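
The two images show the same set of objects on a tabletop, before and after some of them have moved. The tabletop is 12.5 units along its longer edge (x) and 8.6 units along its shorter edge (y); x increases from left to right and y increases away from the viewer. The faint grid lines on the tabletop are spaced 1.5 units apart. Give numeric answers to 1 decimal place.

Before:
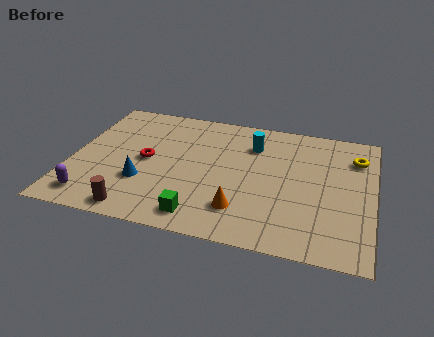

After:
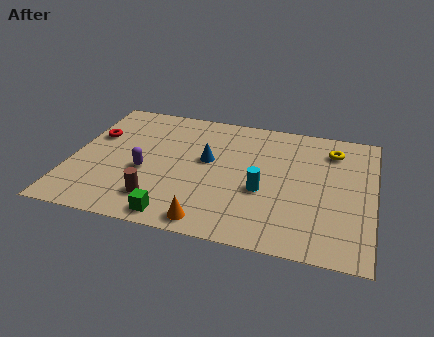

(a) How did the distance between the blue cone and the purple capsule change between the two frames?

+0.4

Before: roughly 2.5 units apart; after: 2.9. That's 0.4 units further apart.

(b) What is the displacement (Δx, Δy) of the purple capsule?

(2.0, 2.2)

The purple capsule started near (1.1, 1.3) and ended near (3.1, 3.5).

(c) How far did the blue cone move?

3.3

The blue cone was near (3.1, 2.8) before and (5.6, 4.9) after, so it travelled √(2.5² + 2.1²) ≈ 3.3 units.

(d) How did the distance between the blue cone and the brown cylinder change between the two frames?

+1.7

The distance was about 1.9 in the first image and 3.6 in the second, so they moved 1.7 units further apart.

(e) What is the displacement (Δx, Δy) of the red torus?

(-2.3, 1.2)

The red torus started near (3.1, 4.3) and ended near (0.8, 5.5).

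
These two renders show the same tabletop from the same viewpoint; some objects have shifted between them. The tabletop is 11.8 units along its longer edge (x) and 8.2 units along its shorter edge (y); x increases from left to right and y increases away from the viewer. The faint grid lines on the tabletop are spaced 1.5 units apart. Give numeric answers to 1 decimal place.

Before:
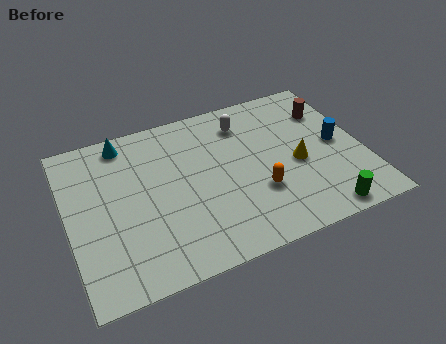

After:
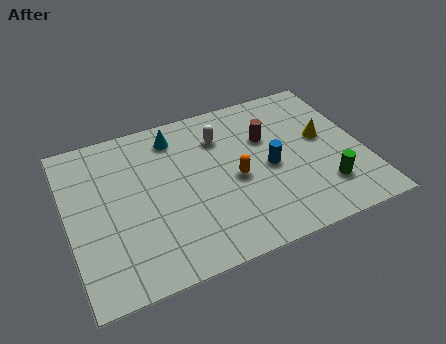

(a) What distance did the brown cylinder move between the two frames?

2.7

The brown cylinder moved from about (10.7, 6.0) to (8.1, 5.4), a distance of √(2.6² + 0.6²) ≈ 2.7.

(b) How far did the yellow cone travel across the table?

1.6

From (9.1, 3.6) to (10.3, 4.6), the yellow cone covered √(1.2² + 1.0²) ≈ 1.6 units.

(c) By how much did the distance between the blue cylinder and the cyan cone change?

-4.3

Before: roughly 8.9 units apart; after: 4.6. That's 4.3 units closer together.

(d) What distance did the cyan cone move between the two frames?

2.0

The cyan cone moved from about (2.5, 7.2) to (4.5, 6.8), a distance of √(2.0² + 0.4²) ≈ 2.0.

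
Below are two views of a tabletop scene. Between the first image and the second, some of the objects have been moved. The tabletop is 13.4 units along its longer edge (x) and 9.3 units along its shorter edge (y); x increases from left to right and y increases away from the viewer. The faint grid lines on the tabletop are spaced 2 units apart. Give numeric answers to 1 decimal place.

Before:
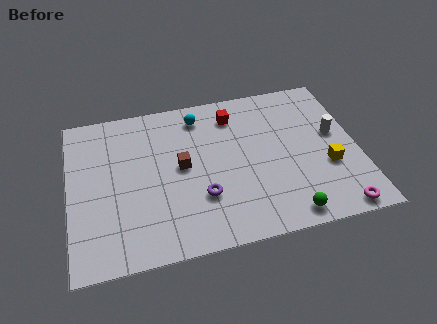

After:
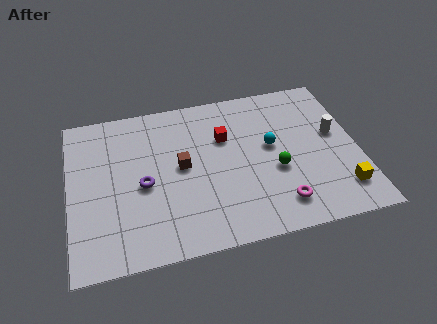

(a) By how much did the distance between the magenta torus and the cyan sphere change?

-5.7

They were about 9.2 units apart before and 3.5 after — 5.7 units closer together.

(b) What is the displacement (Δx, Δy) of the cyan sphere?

(3.2, -2.6)

The cyan sphere was at about (6.2, 7.8) and moved to about (9.4, 5.2).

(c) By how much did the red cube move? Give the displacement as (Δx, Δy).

(-0.5, -1.3)

The red cube started near (7.8, 7.5) and ended near (7.3, 6.2).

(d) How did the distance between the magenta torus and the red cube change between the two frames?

-3.0

Before: roughly 8.0 units apart; after: 5.0. That's 3.0 units closer together.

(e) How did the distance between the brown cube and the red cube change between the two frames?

-1.2

Before: roughly 3.7 units apart; after: 2.5. That's 1.2 units closer together.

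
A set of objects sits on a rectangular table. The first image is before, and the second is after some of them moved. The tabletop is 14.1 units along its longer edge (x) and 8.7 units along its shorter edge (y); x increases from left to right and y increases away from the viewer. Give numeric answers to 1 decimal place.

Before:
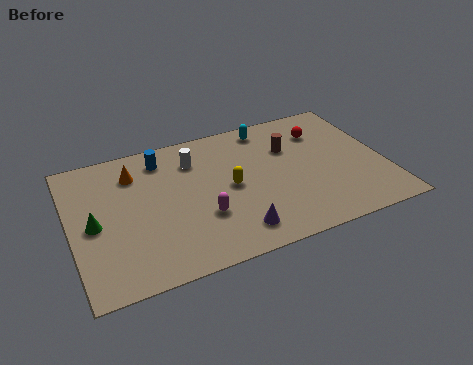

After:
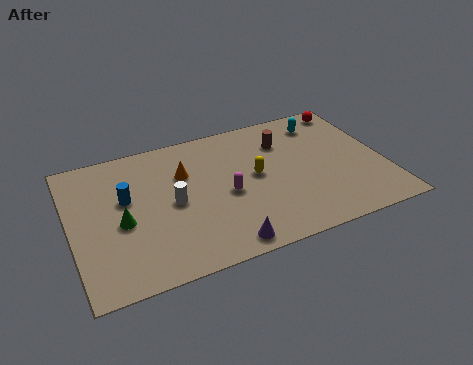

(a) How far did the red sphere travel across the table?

1.9

From (11.6, 6.5) to (13.1, 7.7), the red sphere covered √(1.5² + 1.2²) ≈ 1.9 units.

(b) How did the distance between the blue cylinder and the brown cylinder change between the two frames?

+1.6

Before: roughly 5.8 units apart; after: 7.4. That's 1.6 units further apart.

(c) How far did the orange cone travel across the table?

2.3

The orange cone moved from about (3.0, 6.7) to (5.2, 5.9), a distance of √(2.2² + 0.8²) ≈ 2.3.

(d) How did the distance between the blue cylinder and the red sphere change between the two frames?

+3.6

The distance was about 7.3 in the first image and 10.9 in the second, so they moved 3.6 units further apart.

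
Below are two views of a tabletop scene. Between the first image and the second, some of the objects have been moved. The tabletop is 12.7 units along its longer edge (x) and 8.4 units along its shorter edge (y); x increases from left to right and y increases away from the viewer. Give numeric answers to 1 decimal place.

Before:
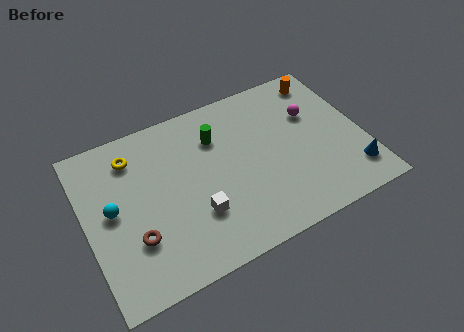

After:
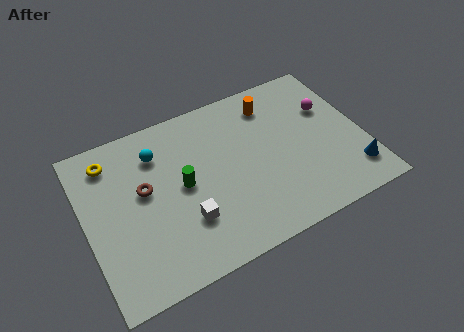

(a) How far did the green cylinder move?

2.5

From (6.2, 6.1) to (4.4, 4.3), the green cylinder covered √(1.8² + 1.8²) ≈ 2.5 units.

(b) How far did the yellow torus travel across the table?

1.0

The yellow torus moved from about (2.4, 6.7) to (1.4, 6.9), a distance of √(1.0² + 0.2²) ≈ 1.0.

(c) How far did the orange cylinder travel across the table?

2.5

The orange cylinder was near (11.4, 7.2) before and (8.9, 6.8) after, so it travelled √(2.5² + 0.4²) ≈ 2.5 units.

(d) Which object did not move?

the blue cone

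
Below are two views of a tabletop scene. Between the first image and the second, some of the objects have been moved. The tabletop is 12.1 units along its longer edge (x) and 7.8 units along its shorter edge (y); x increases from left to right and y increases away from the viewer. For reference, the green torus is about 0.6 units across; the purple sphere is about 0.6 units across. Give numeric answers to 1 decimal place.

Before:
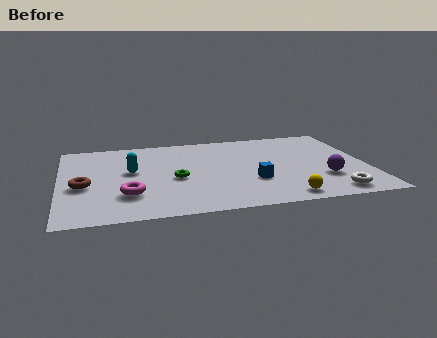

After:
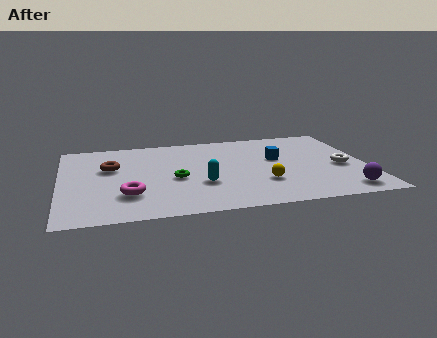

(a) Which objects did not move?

the magenta torus and the green torus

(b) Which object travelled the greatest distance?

the cyan capsule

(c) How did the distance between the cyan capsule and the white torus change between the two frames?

-2.8

Before: roughly 8.4 units apart; after: 5.6. That's 2.8 units closer together.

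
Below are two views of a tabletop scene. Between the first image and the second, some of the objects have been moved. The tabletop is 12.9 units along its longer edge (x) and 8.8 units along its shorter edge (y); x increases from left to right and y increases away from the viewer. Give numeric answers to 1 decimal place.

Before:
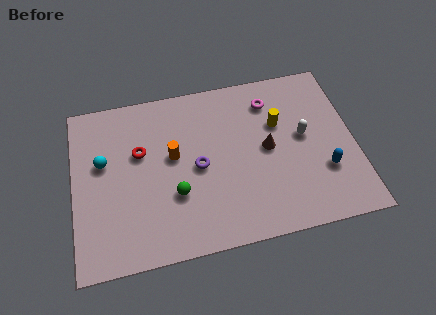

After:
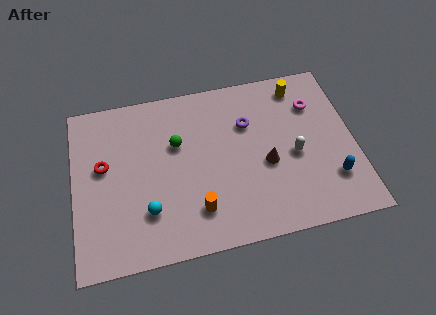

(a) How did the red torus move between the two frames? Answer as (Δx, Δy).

(-1.7, -0.4)

The red torus was at about (3.1, 5.5) and moved to about (1.4, 5.1).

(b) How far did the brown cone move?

0.8

The brown cone was near (8.9, 4.5) before and (8.8, 3.7) after, so it travelled √(0.1² + 0.8²) ≈ 0.8 units.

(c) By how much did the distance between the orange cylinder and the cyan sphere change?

-1.0

Before: roughly 3.2 units apart; after: 2.2. That's 1.0 units closer together.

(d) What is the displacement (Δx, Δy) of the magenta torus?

(2.0, -0.6)

The magenta torus started near (9.2, 7.0) and ended near (11.2, 6.4).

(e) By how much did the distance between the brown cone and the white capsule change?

-0.4

Before: roughly 1.7 units apart; after: 1.3. That's 0.4 units closer together.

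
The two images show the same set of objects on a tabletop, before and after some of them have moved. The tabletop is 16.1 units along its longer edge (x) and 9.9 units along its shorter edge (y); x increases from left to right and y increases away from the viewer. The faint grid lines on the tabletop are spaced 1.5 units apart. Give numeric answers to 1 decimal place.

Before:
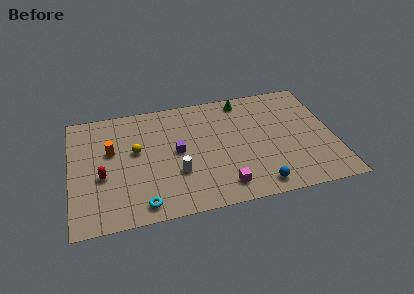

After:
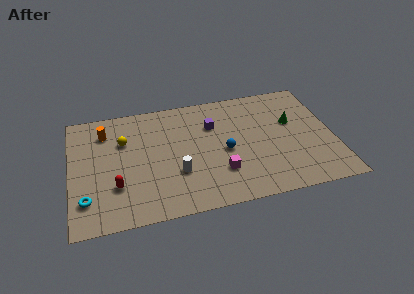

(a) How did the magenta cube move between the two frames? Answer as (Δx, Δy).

(-0.1, 1.2)

The magenta cube started near (9.1, 1.6) and ended near (9.0, 2.8).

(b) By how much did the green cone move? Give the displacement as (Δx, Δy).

(2.9, -2.6)

The green cone started near (10.8, 8.7) and ended near (13.7, 6.1).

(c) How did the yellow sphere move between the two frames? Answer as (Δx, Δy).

(-0.7, 1.0)

The yellow sphere was at about (4.0, 5.7) and moved to about (3.3, 6.7).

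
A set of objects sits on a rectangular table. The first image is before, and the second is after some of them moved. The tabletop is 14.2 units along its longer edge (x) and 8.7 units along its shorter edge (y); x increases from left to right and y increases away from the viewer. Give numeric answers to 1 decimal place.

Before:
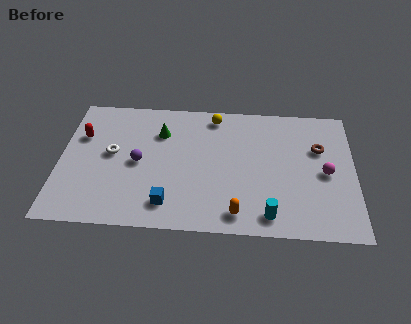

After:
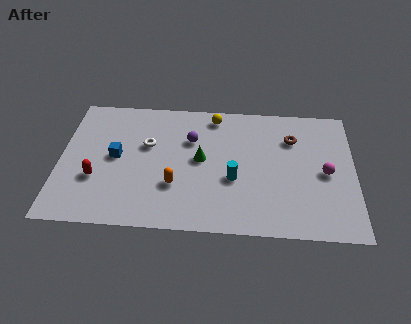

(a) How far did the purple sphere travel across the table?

3.0

The purple sphere moved from about (3.8, 4.2) to (6.3, 5.9), a distance of √(2.5² + 1.7²) ≈ 3.0.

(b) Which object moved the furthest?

the blue cube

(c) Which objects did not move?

the magenta sphere and the yellow sphere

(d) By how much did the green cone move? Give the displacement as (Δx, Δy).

(2.0, -1.7)

The green cone was at about (4.8, 6.3) and moved to about (6.8, 4.6).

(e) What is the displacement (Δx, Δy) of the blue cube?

(-2.6, 2.9)

The blue cube was at about (5.3, 1.6) and moved to about (2.7, 4.5).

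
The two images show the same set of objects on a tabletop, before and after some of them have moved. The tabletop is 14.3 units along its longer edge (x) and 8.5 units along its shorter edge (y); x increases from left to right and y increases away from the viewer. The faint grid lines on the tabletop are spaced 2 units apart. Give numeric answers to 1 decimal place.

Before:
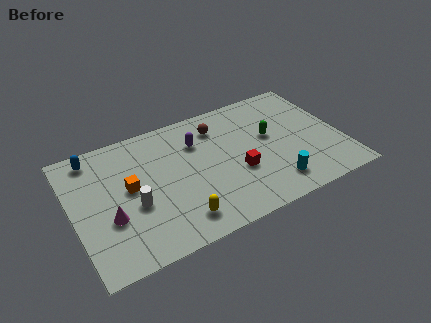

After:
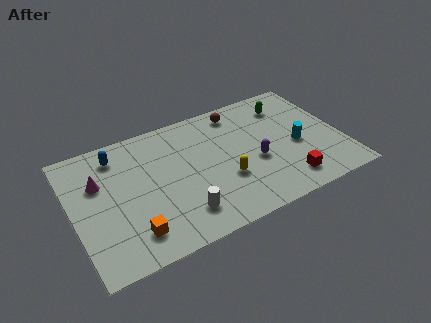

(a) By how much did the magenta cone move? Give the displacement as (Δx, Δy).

(-0.3, 2.5)

From the two frames, the magenta cone sits at roughly (1.8, 3.1) before and (1.5, 5.6) after.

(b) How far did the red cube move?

2.9

The red cube moved from about (8.6, 3.2) to (11.0, 1.5), a distance of √(2.4² + 1.7²) ≈ 2.9.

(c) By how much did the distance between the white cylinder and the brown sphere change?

+0.8

The distance was about 5.9 in the first image and 6.7 in the second, so they moved 0.8 units further apart.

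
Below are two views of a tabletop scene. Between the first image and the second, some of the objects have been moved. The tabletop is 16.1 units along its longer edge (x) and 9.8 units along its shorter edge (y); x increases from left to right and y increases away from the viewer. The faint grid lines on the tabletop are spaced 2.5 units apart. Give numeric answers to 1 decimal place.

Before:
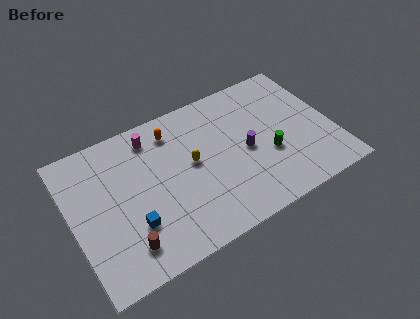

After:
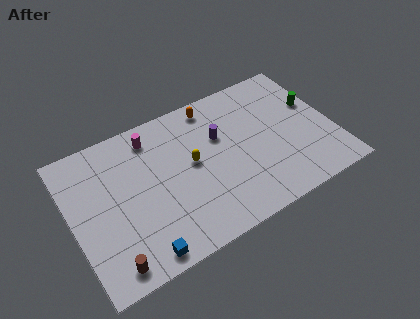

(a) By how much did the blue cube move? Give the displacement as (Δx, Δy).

(0.2, -2.0)

The blue cube was at about (3.4, 3.0) and moved to about (3.6, 1.0).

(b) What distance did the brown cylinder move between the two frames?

1.2

The brown cylinder moved from about (2.8, 1.9) to (1.8, 1.2), a distance of √(1.0² + 0.7²) ≈ 1.2.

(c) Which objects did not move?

the yellow capsule and the magenta cylinder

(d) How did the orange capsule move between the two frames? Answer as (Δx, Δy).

(2.6, 0.6)

The orange capsule was at about (6.6, 8.0) and moved to about (9.2, 8.6).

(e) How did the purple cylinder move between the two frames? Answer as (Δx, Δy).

(-1.4, 1.7)

The purple cylinder started near (10.7, 4.6) and ended near (9.3, 6.3).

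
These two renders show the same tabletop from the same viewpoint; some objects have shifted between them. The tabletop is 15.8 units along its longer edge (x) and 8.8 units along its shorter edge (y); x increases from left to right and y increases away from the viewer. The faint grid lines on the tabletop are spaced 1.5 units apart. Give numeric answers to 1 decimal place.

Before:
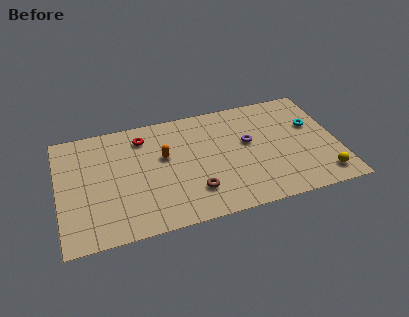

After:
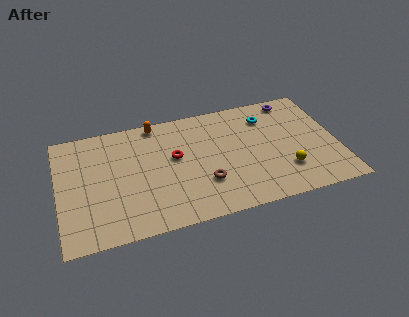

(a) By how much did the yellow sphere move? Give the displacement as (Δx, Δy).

(-2.0, 1.0)

From the two frames, the yellow sphere sits at roughly (14.7, 1.4) before and (12.7, 2.4) after.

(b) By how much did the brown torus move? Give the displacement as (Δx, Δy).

(0.6, 0.5)

The brown torus started near (7.5, 2.2) and ended near (8.1, 2.7).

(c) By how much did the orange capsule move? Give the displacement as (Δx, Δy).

(-0.3, 2.7)

The orange capsule started near (6.0, 5.3) and ended near (5.7, 8.0).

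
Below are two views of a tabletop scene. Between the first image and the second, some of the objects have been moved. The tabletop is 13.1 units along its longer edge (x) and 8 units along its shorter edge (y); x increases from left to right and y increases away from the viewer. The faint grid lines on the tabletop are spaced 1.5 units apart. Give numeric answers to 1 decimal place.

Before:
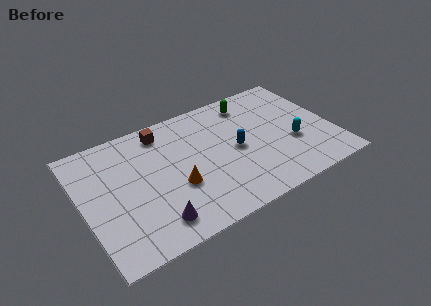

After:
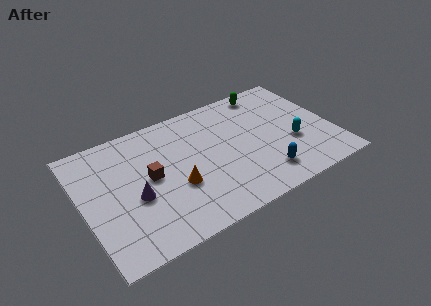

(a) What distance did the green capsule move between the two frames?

1.1

The green capsule moved from about (9.2, 6.7) to (10.2, 7.1), a distance of √(1.0² + 0.4²) ≈ 1.1.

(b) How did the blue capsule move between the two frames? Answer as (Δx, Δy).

(1.1, -2.3)

The blue capsule was at about (8.0, 3.9) and moved to about (9.1, 1.6).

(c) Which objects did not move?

the cyan capsule and the orange cone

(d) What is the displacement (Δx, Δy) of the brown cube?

(-1.0, -2.6)

The brown cube started near (4.5, 6.8) and ended near (3.5, 4.2).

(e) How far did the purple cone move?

2.0

The purple cone was near (3.3, 1.4) before and (2.6, 3.3) after, so it travelled √(0.7² + 1.9²) ≈ 2.0 units.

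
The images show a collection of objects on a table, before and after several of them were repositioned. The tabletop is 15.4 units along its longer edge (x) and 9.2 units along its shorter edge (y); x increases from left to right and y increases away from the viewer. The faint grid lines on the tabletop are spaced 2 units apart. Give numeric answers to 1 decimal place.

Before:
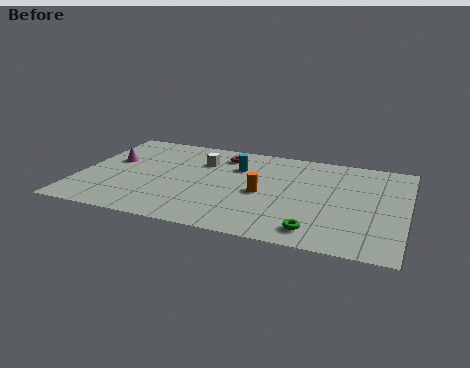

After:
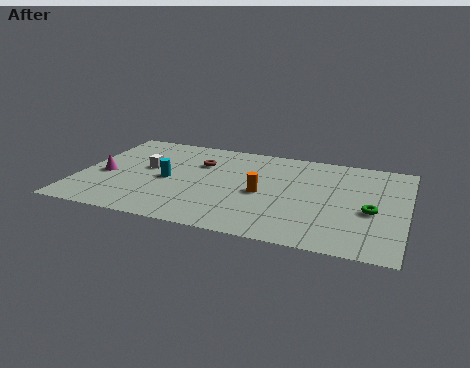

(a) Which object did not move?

the orange cylinder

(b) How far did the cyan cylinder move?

3.8

The cyan cylinder moved from about (7.3, 6.5) to (4.2, 4.3), a distance of √(3.1² + 2.2²) ≈ 3.8.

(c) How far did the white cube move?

2.9

From (5.6, 6.6) to (3.1, 5.2), the white cube covered √(2.5² + 1.4²) ≈ 2.9 units.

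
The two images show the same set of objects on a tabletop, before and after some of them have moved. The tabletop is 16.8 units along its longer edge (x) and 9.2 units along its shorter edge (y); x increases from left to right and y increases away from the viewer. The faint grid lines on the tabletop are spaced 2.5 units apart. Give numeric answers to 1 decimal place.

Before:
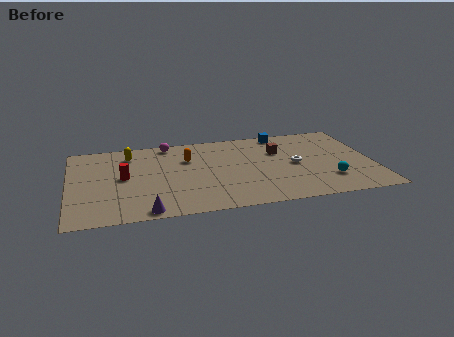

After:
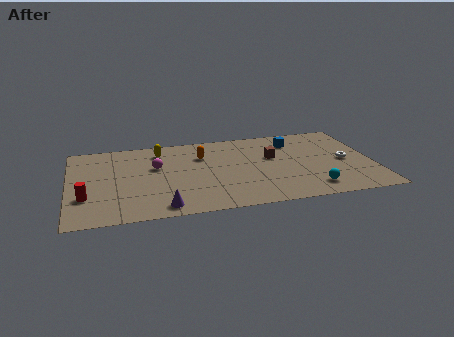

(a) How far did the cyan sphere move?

1.3

The cyan sphere moved from about (14.2, 2.4) to (13.2, 1.6), a distance of √(1.0² + 0.8²) ≈ 1.3.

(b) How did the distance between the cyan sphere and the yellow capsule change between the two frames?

-1.9

The distance was about 11.9 in the first image and 10.0 in the second, so they moved 1.9 units closer together.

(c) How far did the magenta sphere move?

2.7

From (5.6, 8.3) to (4.8, 5.7), the magenta sphere covered √(0.8² + 2.6²) ≈ 2.7 units.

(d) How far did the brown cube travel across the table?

0.7

The brown cube was near (11.7, 6.2) before and (11.3, 5.6) after, so it travelled √(0.4² + 0.6²) ≈ 0.7 units.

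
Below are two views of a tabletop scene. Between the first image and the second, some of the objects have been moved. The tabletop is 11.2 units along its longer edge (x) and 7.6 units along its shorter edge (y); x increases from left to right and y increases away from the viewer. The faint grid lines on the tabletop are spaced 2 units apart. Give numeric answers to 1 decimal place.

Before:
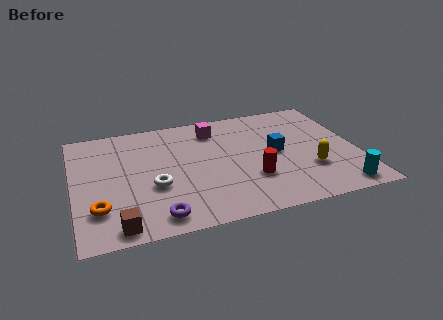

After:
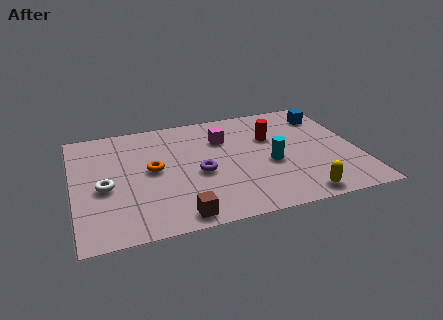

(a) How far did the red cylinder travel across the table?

2.8

The red cylinder moved from about (6.9, 2.4) to (7.9, 5.0), a distance of √(1.0² + 2.6²) ≈ 2.8.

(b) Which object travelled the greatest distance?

the cyan cylinder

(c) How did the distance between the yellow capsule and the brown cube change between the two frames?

-3.1

Before: roughly 7.8 units apart; after: 4.7. That's 3.1 units closer together.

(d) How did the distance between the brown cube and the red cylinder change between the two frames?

+0.3

They were about 5.5 units apart before and 5.8 after — 0.3 units further apart.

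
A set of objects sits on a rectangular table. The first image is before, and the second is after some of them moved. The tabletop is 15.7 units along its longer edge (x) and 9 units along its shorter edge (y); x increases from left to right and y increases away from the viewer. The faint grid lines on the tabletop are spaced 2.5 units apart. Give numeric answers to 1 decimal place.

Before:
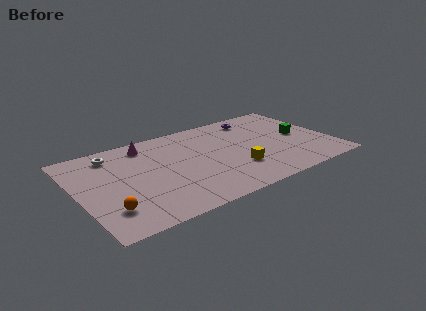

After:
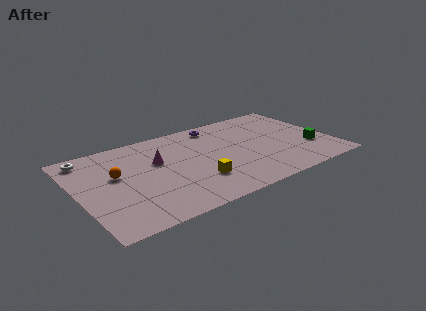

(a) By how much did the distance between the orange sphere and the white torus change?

-2.5

The distance was about 5.4 in the first image and 2.9 in the second, so they moved 2.5 units closer together.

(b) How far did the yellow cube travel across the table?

2.5

From (9.5, 2.7) to (7.0, 2.6), the yellow cube covered √(2.5² + 0.1²) ≈ 2.5 units.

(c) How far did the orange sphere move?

3.2

From (1.5, 2.2) to (2.4, 5.3), the orange sphere covered √(0.9² + 3.1²) ≈ 3.2 units.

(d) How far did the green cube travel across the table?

1.6

The green cube moved from about (13.9, 4.5) to (14.3, 2.9), a distance of √(0.4² + 1.6²) ≈ 1.6.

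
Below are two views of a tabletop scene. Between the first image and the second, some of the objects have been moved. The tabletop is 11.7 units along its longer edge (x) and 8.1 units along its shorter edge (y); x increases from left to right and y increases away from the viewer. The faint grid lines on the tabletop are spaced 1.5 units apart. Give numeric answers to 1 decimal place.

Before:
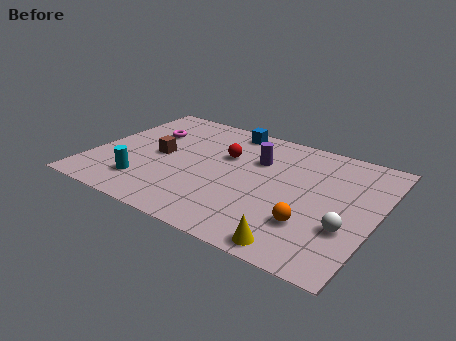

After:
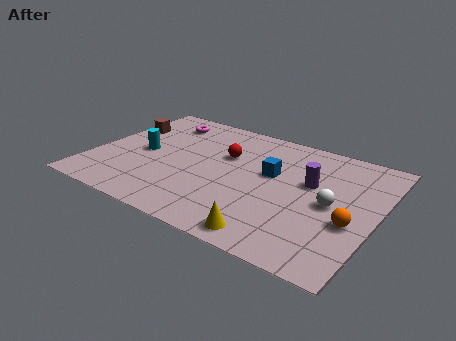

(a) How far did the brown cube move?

2.4

The brown cube moved from about (2.7, 4.0) to (0.8, 5.5), a distance of √(1.9² + 1.5²) ≈ 2.4.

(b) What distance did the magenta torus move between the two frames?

1.2

The magenta torus was near (1.9, 5.5) before and (2.3, 6.6) after, so it travelled √(0.4² + 1.1²) ≈ 1.2 units.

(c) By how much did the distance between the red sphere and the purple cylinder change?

+2.3

Before: roughly 1.3 units apart; after: 3.6. That's 2.3 units further apart.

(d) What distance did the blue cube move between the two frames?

3.3

The blue cube moved from about (5.1, 7.2) to (7.3, 4.8), a distance of √(2.2² + 2.4²) ≈ 3.3.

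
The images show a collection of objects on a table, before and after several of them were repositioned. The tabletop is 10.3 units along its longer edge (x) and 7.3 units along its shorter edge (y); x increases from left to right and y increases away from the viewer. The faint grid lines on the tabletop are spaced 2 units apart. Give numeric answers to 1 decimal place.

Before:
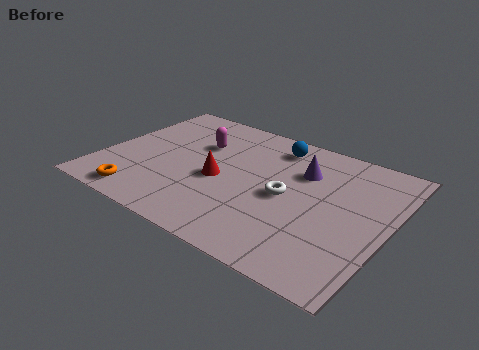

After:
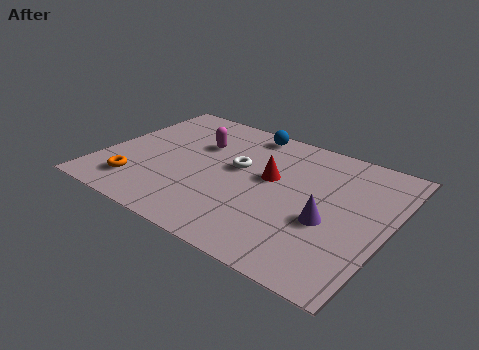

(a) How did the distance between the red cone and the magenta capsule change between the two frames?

+0.9

The distance was about 2.0 in the first image and 2.9 in the second, so they moved 0.9 units further apart.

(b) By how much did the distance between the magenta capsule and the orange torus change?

-0.4

Before: roughly 4.2 units apart; after: 3.8. That's 0.4 units closer together.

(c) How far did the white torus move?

2.0

The white torus was near (6.7, 3.5) before and (4.8, 4.2) after, so it travelled √(1.9² + 0.7²) ≈ 2.0 units.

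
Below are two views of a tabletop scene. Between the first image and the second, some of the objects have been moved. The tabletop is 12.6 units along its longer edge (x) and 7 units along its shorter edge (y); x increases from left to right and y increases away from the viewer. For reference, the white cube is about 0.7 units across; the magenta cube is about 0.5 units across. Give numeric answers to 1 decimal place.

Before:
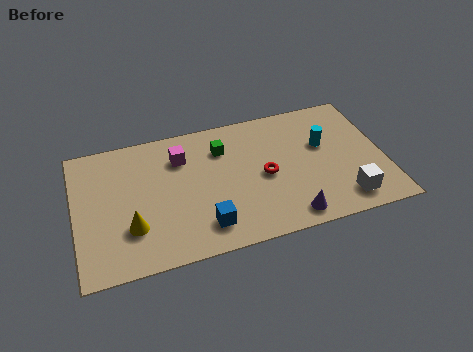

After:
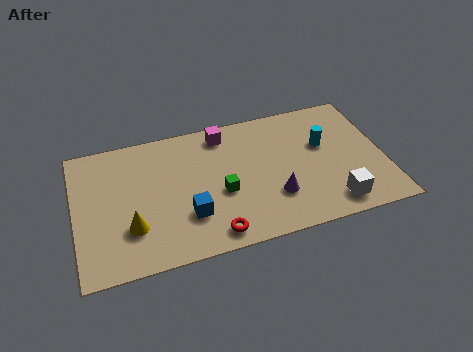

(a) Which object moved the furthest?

the red torus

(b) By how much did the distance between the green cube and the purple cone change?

-2.7

They were about 4.9 units apart before and 2.2 after — 2.7 units closer together.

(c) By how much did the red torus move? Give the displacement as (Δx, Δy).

(-2.3, -2.4)

The red torus started near (7.7, 3.3) and ended near (5.4, 0.9).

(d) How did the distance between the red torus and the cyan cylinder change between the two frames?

+3.2

The distance was about 2.7 in the first image and 5.9 in the second, so they moved 3.2 units further apart.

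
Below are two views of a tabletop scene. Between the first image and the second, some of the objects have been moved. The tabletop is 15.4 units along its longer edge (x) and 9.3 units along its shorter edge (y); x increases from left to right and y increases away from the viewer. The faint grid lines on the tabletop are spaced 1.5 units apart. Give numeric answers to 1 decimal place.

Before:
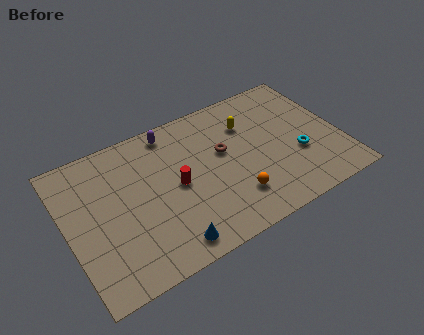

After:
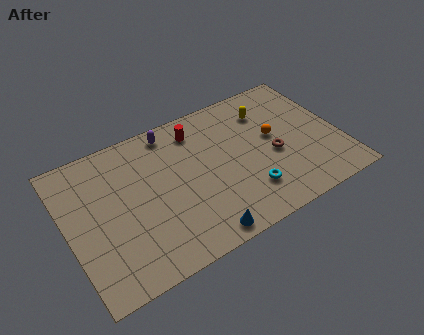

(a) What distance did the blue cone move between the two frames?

1.7

The blue cone moved from about (5.1, 1.2) to (6.8, 0.9), a distance of √(1.7² + 0.3²) ≈ 1.7.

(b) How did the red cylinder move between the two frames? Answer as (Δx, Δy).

(1.6, 3.0)

From the two frames, the red cylinder sits at roughly (6.1, 4.6) before and (7.7, 7.6) after.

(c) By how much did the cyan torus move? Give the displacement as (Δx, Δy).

(-3.1, -1.1)

From the two frames, the cyan torus sits at roughly (12.9, 3.4) before and (9.8, 2.3) after.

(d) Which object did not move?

the purple capsule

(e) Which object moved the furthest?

the orange sphere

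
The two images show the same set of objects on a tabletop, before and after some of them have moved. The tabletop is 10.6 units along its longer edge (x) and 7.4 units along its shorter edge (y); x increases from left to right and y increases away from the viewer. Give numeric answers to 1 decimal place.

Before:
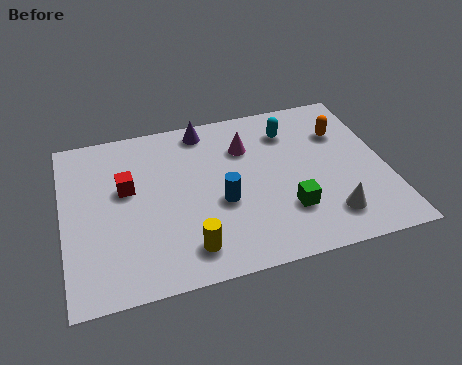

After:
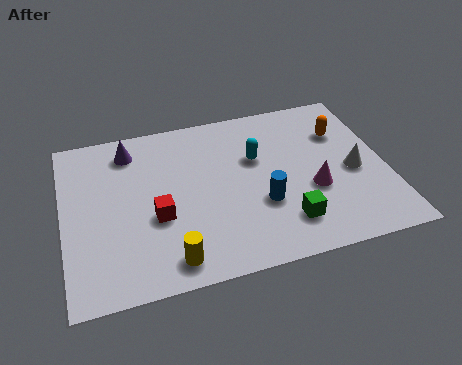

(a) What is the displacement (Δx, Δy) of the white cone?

(1.0, 1.8)

The white cone started near (8.5, 1.5) and ended near (9.5, 3.3).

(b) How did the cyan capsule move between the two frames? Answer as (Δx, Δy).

(-1.2, -1.0)

The cyan capsule started near (7.6, 5.7) and ended near (6.4, 4.7).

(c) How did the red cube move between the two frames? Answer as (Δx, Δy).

(0.9, -1.5)

From the two frames, the red cube sits at roughly (2.1, 4.4) before and (3.0, 2.9) after.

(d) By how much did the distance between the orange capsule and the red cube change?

-0.5

The distance was about 7.2 in the first image and 6.7 in the second, so they moved 0.5 units closer together.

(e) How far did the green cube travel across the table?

0.5

The green cube moved from about (7.2, 2.1) to (7.1, 1.6), a distance of √(0.1² + 0.5²) ≈ 0.5.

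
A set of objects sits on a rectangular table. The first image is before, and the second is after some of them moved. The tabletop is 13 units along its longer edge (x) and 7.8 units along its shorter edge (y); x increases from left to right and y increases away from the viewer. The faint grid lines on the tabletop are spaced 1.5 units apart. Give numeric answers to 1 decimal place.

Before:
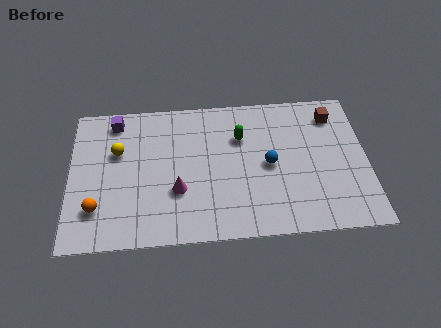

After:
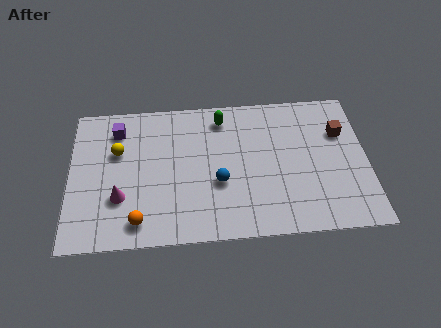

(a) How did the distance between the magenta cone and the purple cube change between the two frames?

-1.1

They were about 4.8 units apart before and 3.7 after — 1.1 units closer together.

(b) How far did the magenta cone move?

2.5

The magenta cone was near (4.7, 2.7) before and (2.2, 2.5) after, so it travelled √(2.5² + 0.2²) ≈ 2.5 units.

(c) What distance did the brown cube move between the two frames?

1.0

The brown cube moved from about (11.6, 6.3) to (11.9, 5.3), a distance of √(0.3² + 1.0²) ≈ 1.0.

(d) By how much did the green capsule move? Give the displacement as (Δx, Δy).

(-0.8, 1.1)

From the two frames, the green capsule sits at roughly (7.5, 5.4) before and (6.7, 6.5) after.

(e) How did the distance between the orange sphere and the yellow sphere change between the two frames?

+0.8

They were about 3.1 units apart before and 3.9 after — 0.8 units further apart.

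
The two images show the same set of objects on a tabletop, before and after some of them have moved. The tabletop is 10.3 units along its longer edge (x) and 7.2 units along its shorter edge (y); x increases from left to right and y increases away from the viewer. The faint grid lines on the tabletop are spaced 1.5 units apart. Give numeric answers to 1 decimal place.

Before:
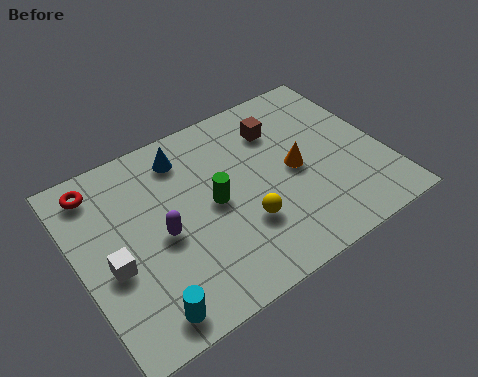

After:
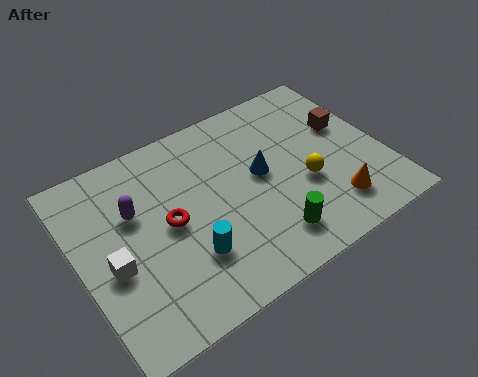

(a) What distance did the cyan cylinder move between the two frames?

2.1

The cyan cylinder was near (1.7, 0.9) before and (3.4, 2.1) after, so it travelled √(1.7² + 1.2²) ≈ 2.1 units.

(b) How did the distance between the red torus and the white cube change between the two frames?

-1.0

Before: roughly 3.1 units apart; after: 2.1. That's 1.0 units closer together.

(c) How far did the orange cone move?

2.2

From (7.3, 3.5) to (8.2, 1.5), the orange cone covered √(0.9² + 2.0²) ≈ 2.2 units.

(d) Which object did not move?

the white cube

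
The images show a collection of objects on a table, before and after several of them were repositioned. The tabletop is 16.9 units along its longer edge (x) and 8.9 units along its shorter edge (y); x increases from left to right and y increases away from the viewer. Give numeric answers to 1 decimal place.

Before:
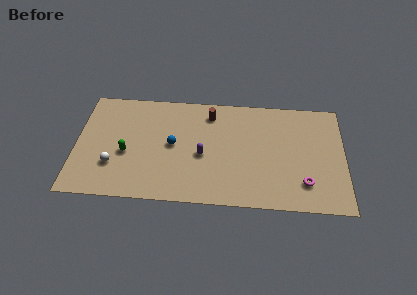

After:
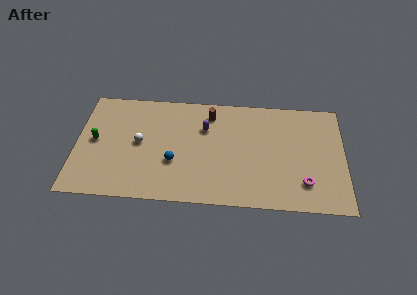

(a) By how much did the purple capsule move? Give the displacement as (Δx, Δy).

(0.1, 2.2)

The purple capsule started near (8.0, 3.9) and ended near (8.1, 6.1).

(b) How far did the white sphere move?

2.5

The white sphere was near (2.4, 2.7) before and (4.0, 4.6) after, so it travelled √(1.6² + 1.9²) ≈ 2.5 units.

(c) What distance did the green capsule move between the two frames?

2.2

The green capsule moved from about (3.2, 3.7) to (1.2, 4.6), a distance of √(2.0² + 0.9²) ≈ 2.2.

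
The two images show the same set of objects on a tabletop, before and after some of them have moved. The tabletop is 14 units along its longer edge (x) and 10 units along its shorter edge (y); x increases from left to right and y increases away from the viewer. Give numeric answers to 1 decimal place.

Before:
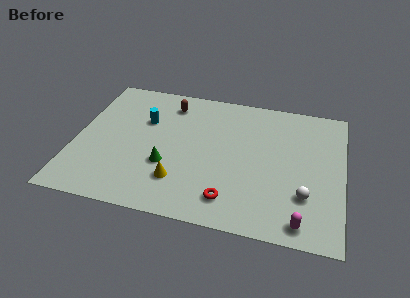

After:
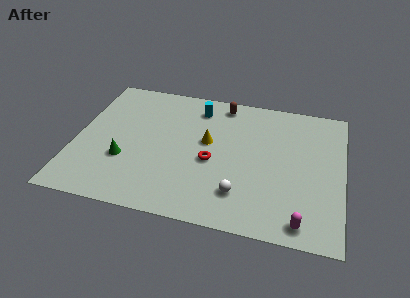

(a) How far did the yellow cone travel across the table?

3.5

The yellow cone moved from about (5.6, 2.5) to (6.9, 5.7), a distance of √(1.3² + 3.2²) ≈ 3.5.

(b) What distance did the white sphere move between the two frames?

3.4

The white sphere was near (12.1, 2.9) before and (8.8, 2.3) after, so it travelled √(3.3² + 0.6²) ≈ 3.4 units.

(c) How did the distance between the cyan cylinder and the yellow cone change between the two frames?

-2.0

The distance was about 4.6 in the first image and 2.6 in the second, so they moved 2.0 units closer together.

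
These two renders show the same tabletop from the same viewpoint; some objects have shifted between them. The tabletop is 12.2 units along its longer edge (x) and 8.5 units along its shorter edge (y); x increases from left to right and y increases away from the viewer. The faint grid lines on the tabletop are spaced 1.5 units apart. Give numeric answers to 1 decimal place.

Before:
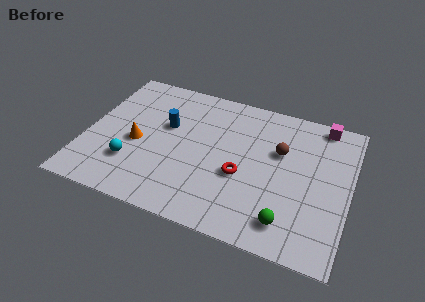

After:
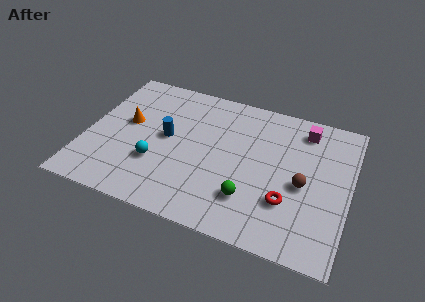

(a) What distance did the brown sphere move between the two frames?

2.0

From (8.9, 5.4) to (10.1, 3.8), the brown sphere covered √(1.2² + 1.6²) ≈ 2.0 units.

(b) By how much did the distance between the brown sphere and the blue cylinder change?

+1.1

They were about 5.3 units apart before and 6.4 after — 1.1 units further apart.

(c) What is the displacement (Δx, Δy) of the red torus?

(2.2, -0.8)

The red torus started near (7.3, 3.4) and ended near (9.5, 2.6).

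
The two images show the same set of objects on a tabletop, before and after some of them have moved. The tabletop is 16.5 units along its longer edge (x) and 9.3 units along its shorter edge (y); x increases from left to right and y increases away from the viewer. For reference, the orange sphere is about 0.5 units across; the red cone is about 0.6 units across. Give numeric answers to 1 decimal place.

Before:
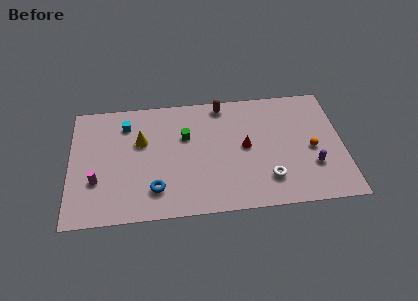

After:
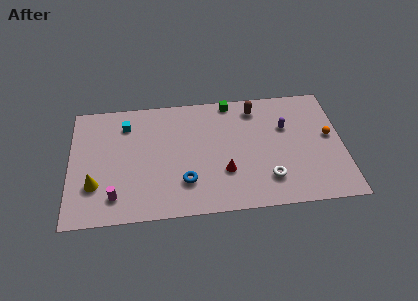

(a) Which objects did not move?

the white torus and the cyan cube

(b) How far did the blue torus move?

1.8

From (5.1, 2.1) to (6.9, 2.5), the blue torus covered √(1.8² + 0.4²) ≈ 1.8 units.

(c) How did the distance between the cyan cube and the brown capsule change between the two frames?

+1.9

The distance was about 6.0 in the first image and 7.9 in the second, so they moved 1.9 units further apart.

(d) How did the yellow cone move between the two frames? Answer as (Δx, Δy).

(-2.8, -3.1)

The yellow cone started near (4.3, 5.9) and ended near (1.5, 2.8).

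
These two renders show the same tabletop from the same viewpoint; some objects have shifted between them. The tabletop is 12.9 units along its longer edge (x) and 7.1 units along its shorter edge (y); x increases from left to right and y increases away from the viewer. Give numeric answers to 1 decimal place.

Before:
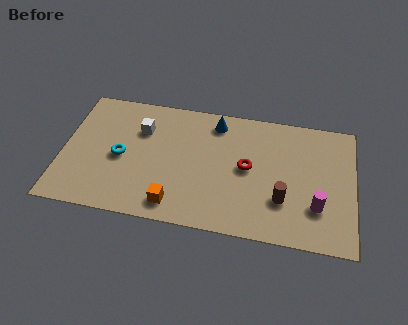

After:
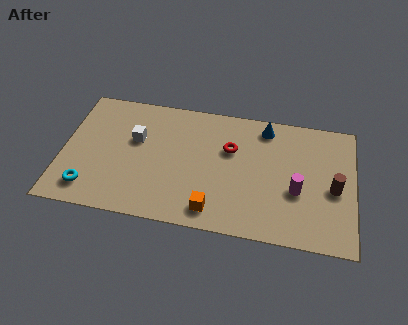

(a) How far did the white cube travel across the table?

0.6

From (3.4, 5.0) to (3.2, 4.4), the white cube covered √(0.2² + 0.6²) ≈ 0.6 units.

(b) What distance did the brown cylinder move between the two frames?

2.4

The brown cylinder was near (9.8, 2.2) before and (12.0, 3.2) after, so it travelled √(2.2² + 1.0²) ≈ 2.4 units.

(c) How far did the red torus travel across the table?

1.2

The red torus was near (8.2, 3.7) before and (7.4, 4.6) after, so it travelled √(0.8² + 0.9²) ≈ 1.2 units.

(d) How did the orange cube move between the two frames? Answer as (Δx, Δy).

(1.7, 0.0)

The orange cube started near (5.1, 1.1) and ended near (6.8, 1.1).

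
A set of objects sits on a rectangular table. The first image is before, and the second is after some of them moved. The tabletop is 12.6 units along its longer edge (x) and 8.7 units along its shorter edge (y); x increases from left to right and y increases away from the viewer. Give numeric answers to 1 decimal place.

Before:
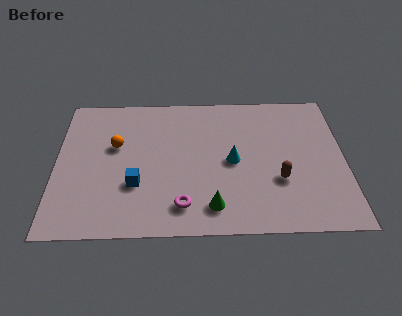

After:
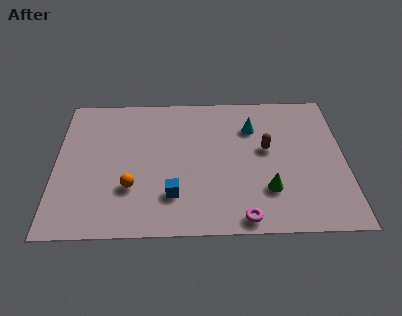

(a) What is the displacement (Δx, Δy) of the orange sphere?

(0.7, -2.6)

From the two frames, the orange sphere sits at roughly (2.6, 5.3) before and (3.3, 2.7) after.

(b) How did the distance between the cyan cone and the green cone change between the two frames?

+1.1

They were about 2.8 units apart before and 3.9 after — 1.1 units further apart.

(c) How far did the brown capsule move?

2.0

The brown capsule was near (9.7, 3.0) before and (9.2, 4.9) after, so it travelled √(0.5² + 1.9²) ≈ 2.0 units.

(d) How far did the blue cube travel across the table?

1.7

From (3.5, 2.9) to (5.1, 2.2), the blue cube covered √(1.6² + 0.7²) ≈ 1.7 units.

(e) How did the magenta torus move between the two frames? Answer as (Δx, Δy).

(2.6, -0.8)

From the two frames, the magenta torus sits at roughly (5.5, 1.6) before and (8.1, 0.8) after.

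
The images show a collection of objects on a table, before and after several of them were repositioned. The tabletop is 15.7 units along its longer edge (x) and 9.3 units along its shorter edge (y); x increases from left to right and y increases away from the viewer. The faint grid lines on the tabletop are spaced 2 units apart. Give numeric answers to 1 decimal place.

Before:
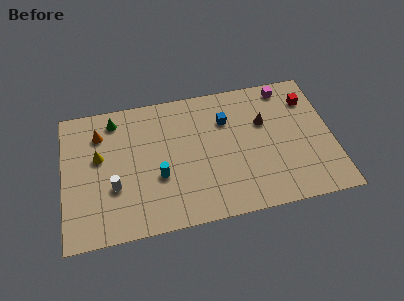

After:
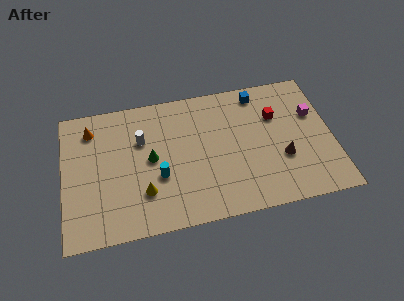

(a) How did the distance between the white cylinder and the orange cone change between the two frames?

-0.7

They were about 3.9 units apart before and 3.2 after — 0.7 units closer together.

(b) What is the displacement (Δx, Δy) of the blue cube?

(2.0, 1.5)

The blue cube was at about (9.6, 6.6) and moved to about (11.6, 8.1).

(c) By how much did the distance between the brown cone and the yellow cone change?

-1.6

The distance was about 9.7 in the first image and 8.1 in the second, so they moved 1.6 units closer together.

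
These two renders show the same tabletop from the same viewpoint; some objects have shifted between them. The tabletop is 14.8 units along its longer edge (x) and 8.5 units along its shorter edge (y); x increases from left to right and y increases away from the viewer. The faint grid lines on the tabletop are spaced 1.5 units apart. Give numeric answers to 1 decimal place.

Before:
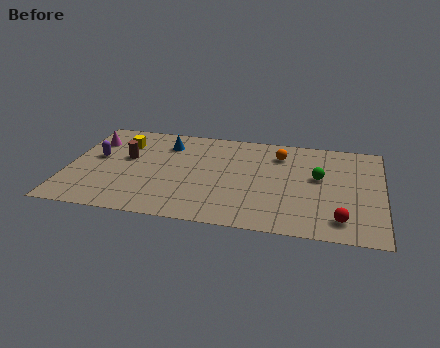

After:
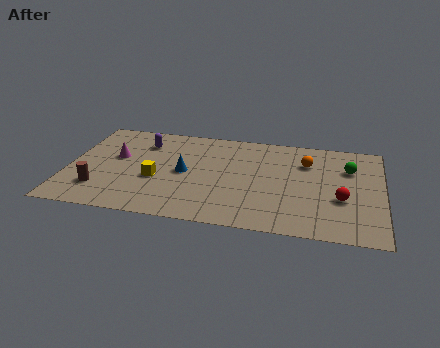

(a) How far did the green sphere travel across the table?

1.7

The green sphere moved from about (11.8, 4.9) to (13.2, 5.9), a distance of √(1.4² + 1.0²) ≈ 1.7.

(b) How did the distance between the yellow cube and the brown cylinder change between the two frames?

+1.6

Before: roughly 1.3 units apart; after: 2.9. That's 1.6 units further apart.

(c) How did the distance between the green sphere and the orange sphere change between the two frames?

-0.5

The distance was about 2.5 in the first image and 2.0 in the second, so they moved 0.5 units closer together.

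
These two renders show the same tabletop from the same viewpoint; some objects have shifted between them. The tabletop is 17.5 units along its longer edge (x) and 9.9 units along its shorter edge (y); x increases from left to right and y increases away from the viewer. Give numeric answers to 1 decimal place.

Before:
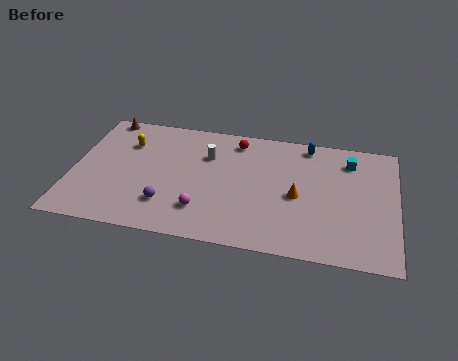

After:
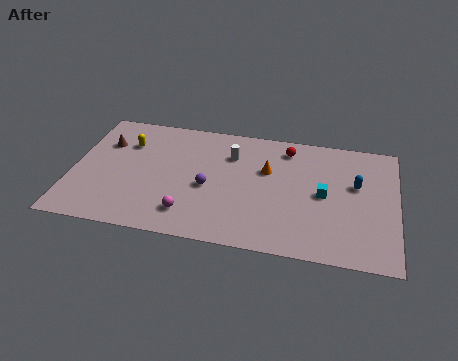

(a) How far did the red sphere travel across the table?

2.8

The red sphere was near (8.7, 8.4) before and (11.5, 8.3) after, so it travelled √(2.8² + 0.1²) ≈ 2.8 units.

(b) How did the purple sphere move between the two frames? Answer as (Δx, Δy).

(2.1, 1.8)

The purple sphere started near (5.3, 2.5) and ended near (7.4, 4.3).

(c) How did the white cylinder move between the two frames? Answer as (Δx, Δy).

(1.3, 0.3)

The white cylinder was at about (7.2, 6.9) and moved to about (8.5, 7.2).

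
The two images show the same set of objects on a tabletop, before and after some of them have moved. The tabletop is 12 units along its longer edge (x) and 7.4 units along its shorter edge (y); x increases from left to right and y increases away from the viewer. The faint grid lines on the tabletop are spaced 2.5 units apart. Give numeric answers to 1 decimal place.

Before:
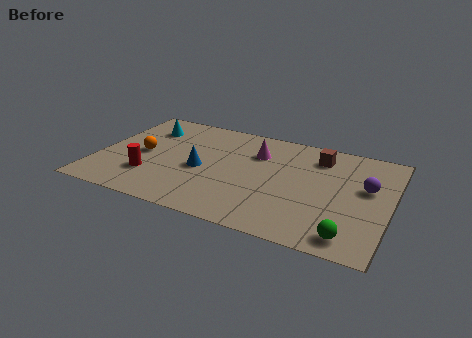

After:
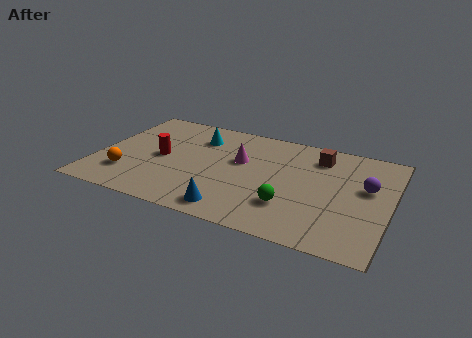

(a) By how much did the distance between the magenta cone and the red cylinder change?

-1.9

The distance was about 5.2 in the first image and 3.3 in the second, so they moved 1.9 units closer together.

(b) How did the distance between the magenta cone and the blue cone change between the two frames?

+0.6

They were about 2.9 units apart before and 3.5 after — 0.6 units further apart.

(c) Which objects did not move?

the purple sphere and the brown cube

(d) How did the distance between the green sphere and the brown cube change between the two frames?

-1.3

The distance was about 5.2 in the first image and 3.9 in the second, so they moved 1.3 units closer together.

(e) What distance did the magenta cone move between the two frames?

1.0

From (6.4, 5.3) to (5.8, 4.5), the magenta cone covered √(0.6² + 0.8²) ≈ 1.0 units.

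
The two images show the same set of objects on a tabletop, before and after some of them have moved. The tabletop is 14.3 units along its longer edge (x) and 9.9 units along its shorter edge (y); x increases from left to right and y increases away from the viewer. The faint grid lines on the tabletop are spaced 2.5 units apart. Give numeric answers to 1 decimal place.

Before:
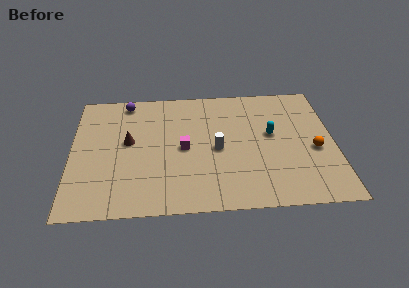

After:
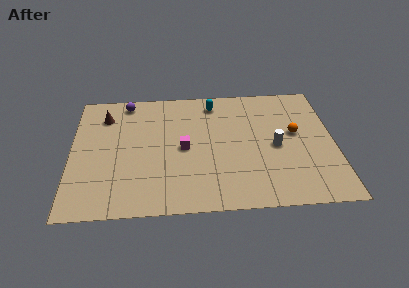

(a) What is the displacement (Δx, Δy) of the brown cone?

(-1.3, 2.2)

The brown cone started near (3.1, 5.5) and ended near (1.8, 7.7).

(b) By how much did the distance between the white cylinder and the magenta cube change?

+3.2

Before: roughly 1.8 units apart; after: 5.0. That's 3.2 units further apart.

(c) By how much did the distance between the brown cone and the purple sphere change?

-1.7

The distance was about 3.3 in the first image and 1.6 in the second, so they moved 1.7 units closer together.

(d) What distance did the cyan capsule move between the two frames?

4.2

From (10.9, 5.6) to (7.8, 8.4), the cyan capsule covered √(3.1² + 2.8²) ≈ 4.2 units.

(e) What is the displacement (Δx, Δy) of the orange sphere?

(-1.0, 1.4)

From the two frames, the orange sphere sits at roughly (13.2, 4.2) before and (12.2, 5.6) after.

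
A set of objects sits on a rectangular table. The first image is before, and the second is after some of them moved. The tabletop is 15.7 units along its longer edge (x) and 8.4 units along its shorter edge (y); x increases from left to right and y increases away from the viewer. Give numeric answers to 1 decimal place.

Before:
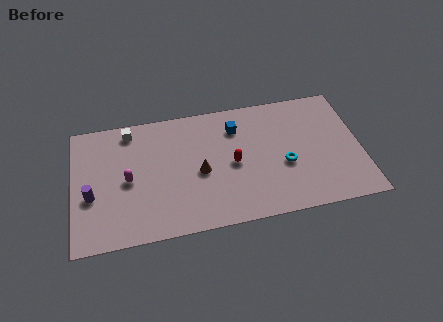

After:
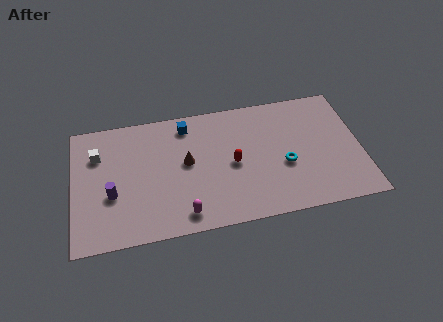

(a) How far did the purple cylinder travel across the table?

1.1

The purple cylinder was near (1.0, 3.3) before and (2.1, 3.2) after, so it travelled √(1.1² + 0.1²) ≈ 1.1 units.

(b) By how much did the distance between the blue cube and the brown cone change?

-0.8

Before: roughly 3.3 units apart; after: 2.5. That's 0.8 units closer together.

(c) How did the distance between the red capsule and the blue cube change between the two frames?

+1.5

Before: roughly 2.4 units apart; after: 3.9. That's 1.5 units further apart.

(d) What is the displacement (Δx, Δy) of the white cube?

(-1.8, -1.3)

From the two frames, the white cube sits at roughly (3.2, 7.3) before and (1.4, 6.0) after.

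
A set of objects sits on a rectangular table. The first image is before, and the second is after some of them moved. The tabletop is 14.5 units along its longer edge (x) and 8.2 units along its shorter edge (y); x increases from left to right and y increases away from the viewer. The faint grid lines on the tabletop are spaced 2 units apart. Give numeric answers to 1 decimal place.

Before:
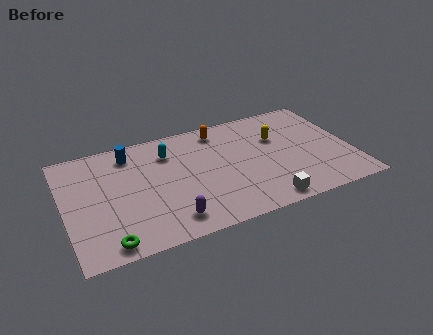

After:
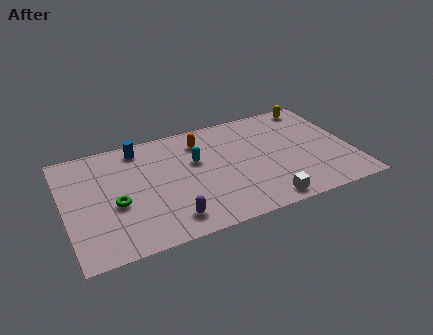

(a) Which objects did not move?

the white cube and the purple capsule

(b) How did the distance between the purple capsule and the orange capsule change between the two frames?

-0.9

The distance was about 6.4 in the first image and 5.5 in the second, so they moved 0.9 units closer together.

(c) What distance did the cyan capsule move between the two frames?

1.7

The cyan capsule was near (5.4, 6.2) before and (6.7, 5.1) after, so it travelled √(1.3² + 1.1²) ≈ 1.7 units.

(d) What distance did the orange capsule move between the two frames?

1.1

The orange capsule moved from about (8.1, 7.0) to (7.1, 6.5), a distance of √(1.0² + 0.5²) ≈ 1.1.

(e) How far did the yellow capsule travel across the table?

2.9

The yellow capsule was near (10.9, 5.4) before and (13.1, 7.3) after, so it travelled √(2.2² + 1.9²) ≈ 2.9 units.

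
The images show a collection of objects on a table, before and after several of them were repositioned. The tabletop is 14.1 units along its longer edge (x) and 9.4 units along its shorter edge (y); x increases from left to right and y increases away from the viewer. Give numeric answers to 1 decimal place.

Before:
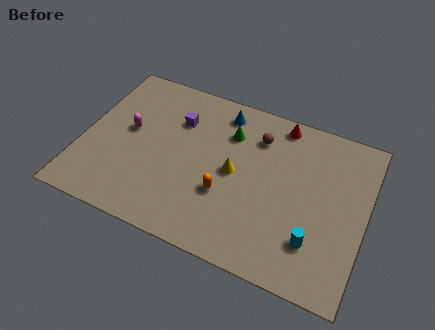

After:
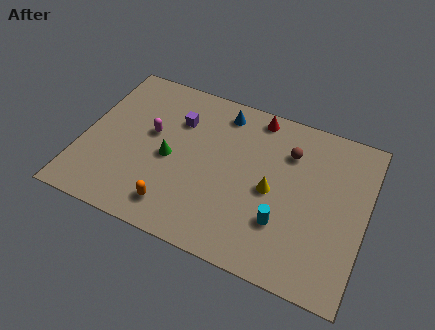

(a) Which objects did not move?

the purple cube and the blue cone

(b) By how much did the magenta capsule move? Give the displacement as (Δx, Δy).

(1.1, 0.2)

From the two frames, the magenta capsule sits at roughly (2.2, 5.2) before and (3.3, 5.4) after.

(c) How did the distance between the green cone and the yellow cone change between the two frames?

+2.8

Before: roughly 2.3 units apart; after: 5.1. That's 2.8 units further apart.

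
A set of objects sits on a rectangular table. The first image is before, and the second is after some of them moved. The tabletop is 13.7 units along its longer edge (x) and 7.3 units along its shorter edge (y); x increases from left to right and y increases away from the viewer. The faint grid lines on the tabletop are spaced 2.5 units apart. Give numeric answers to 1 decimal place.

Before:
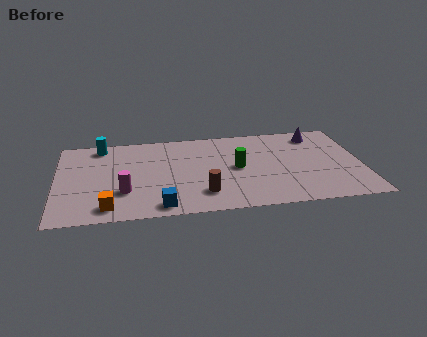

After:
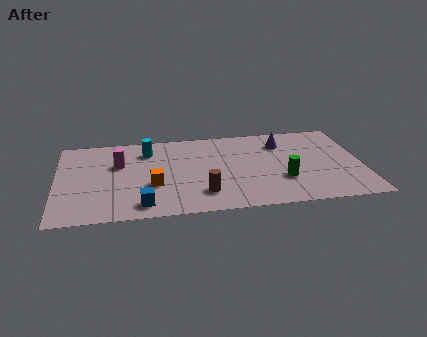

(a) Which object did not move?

the brown cylinder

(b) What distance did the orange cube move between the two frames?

2.6

The orange cube was near (2.3, 1.1) before and (4.3, 2.7) after, so it travelled √(2.0² + 1.6²) ≈ 2.6 units.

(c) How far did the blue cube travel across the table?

0.8

From (4.6, 0.9) to (3.8, 1.1), the blue cube covered √(0.8² + 0.2²) ≈ 0.8 units.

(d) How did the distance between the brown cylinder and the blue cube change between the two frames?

+0.7

Before: roughly 2.1 units apart; after: 2.8. That's 0.7 units further apart.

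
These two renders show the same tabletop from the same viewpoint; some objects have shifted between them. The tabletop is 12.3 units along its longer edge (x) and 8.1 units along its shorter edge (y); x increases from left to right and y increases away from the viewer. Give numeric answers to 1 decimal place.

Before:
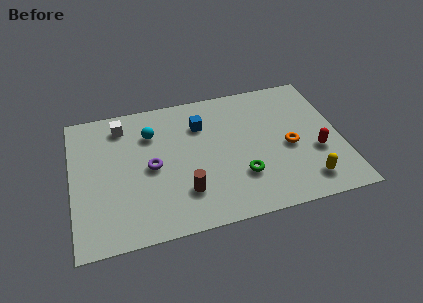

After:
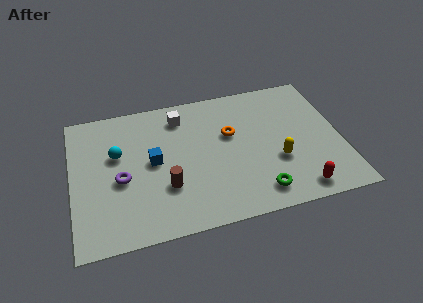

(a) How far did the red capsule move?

2.2

From (11.1, 3.0) to (10.1, 1.0), the red capsule covered √(1.0² + 2.0²) ≈ 2.2 units.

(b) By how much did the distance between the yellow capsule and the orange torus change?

+0.6

The distance was about 2.3 in the first image and 2.9 in the second, so they moved 0.6 units further apart.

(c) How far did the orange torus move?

3.0

The orange torus was near (9.9, 3.6) before and (7.3, 5.0) after, so it travelled √(2.6² + 1.4²) ≈ 3.0 units.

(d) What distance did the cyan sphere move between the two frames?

1.8

The cyan sphere was near (3.7, 5.9) before and (2.1, 5.0) after, so it travelled √(1.6² + 0.9²) ≈ 1.8 units.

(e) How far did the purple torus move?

1.5

The purple torus was near (3.6, 3.9) before and (2.2, 3.5) after, so it travelled √(1.4² + 0.4²) ≈ 1.5 units.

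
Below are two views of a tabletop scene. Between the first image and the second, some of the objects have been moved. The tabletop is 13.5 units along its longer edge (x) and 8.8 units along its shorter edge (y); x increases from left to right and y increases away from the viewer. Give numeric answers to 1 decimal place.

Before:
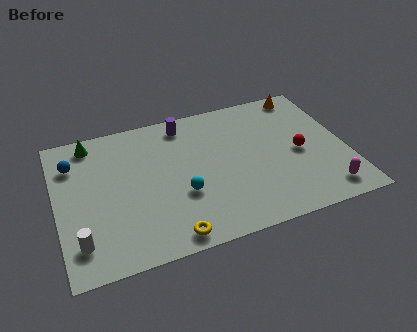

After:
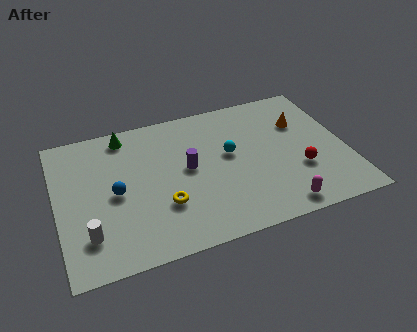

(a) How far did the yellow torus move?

1.9

The yellow torus moved from about (4.9, 0.9) to (4.8, 2.8), a distance of √(0.1² + 1.9²) ≈ 1.9.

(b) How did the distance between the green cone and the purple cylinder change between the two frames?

-0.4

The distance was about 4.4 in the first image and 4.0 in the second, so they moved 0.4 units closer together.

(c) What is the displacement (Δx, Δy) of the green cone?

(1.6, 0.0)

From the two frames, the green cone sits at roughly (1.8, 7.7) before and (3.4, 7.7) after.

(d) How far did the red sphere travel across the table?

1.1

The red sphere was near (11.3, 4.1) before and (11.2, 3.0) after, so it travelled √(0.1² + 1.1²) ≈ 1.1 units.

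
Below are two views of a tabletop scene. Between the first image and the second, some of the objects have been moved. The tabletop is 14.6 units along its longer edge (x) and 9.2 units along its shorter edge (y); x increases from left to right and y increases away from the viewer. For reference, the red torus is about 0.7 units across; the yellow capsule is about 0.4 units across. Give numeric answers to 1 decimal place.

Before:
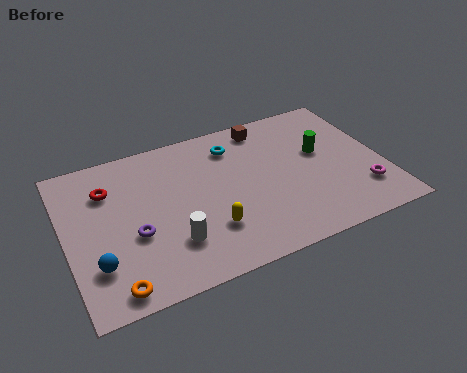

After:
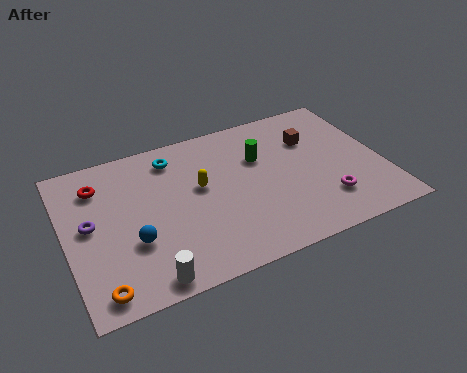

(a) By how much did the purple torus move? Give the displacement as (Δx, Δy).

(-1.9, 1.3)

The purple torus started near (3.0, 3.6) and ended near (1.1, 4.9).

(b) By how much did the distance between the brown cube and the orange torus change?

+1.2

They were about 10.5 units apart before and 11.7 after — 1.2 units further apart.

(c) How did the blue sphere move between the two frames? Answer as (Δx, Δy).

(1.7, 0.7)

The blue sphere was at about (1.2, 2.5) and moved to about (2.9, 3.2).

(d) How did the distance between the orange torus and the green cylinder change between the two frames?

-1.7

Before: roughly 11.0 units apart; after: 9.3. That's 1.7 units closer together.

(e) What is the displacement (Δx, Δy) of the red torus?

(-0.4, 0.4)

From the two frames, the red torus sits at roughly (2.1, 6.7) before and (1.7, 7.1) after.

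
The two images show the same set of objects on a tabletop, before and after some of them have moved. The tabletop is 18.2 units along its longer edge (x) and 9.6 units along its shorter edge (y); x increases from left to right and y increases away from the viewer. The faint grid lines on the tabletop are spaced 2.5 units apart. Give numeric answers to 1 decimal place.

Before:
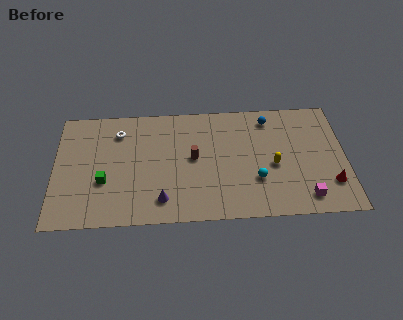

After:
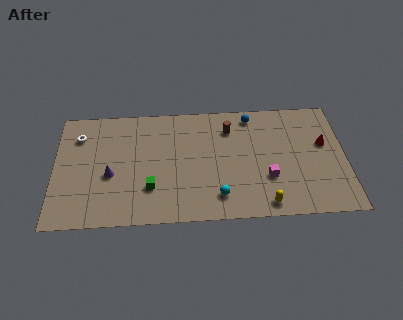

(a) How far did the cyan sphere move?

2.7

The cyan sphere was near (12.6, 3.1) before and (10.2, 1.9) after, so it travelled √(2.4² + 1.2²) ≈ 2.7 units.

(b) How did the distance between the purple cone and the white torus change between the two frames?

-2.4

They were about 6.3 units apart before and 3.9 after — 2.4 units closer together.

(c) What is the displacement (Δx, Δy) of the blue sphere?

(-1.1, 0.3)

The blue sphere started near (13.5, 8.1) and ended near (12.4, 8.4).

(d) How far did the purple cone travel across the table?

3.9

The purple cone was near (6.7, 1.8) before and (3.5, 4.0) after, so it travelled √(3.2² + 2.2²) ≈ 3.9 units.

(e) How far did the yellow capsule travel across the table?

3.2

The yellow capsule moved from about (13.7, 4.2) to (13.1, 1.1), a distance of √(0.6² + 3.1²) ≈ 3.2.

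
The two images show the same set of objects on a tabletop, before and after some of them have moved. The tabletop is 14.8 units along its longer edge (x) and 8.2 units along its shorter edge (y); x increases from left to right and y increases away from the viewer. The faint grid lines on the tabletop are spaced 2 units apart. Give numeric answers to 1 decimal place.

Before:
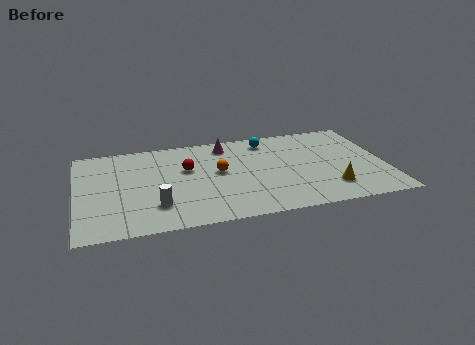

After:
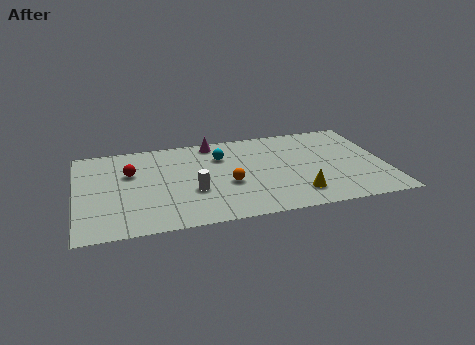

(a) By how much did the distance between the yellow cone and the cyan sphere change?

-0.3

They were about 5.7 units apart before and 5.4 after — 0.3 units closer together.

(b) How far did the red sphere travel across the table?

2.7

The red sphere moved from about (5.3, 5.1) to (2.6, 5.3), a distance of √(2.7² + 0.2²) ≈ 2.7.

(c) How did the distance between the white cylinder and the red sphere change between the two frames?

+0.3

They were about 3.4 units apart before and 3.7 after — 0.3 units further apart.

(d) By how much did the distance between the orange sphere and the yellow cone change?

-2.2

Before: roughly 5.8 units apart; after: 3.6. That's 2.2 units closer together.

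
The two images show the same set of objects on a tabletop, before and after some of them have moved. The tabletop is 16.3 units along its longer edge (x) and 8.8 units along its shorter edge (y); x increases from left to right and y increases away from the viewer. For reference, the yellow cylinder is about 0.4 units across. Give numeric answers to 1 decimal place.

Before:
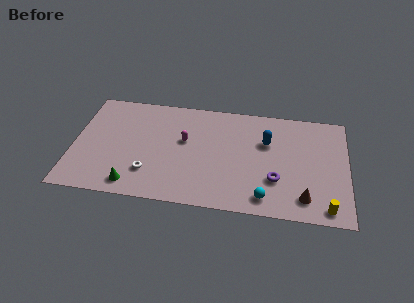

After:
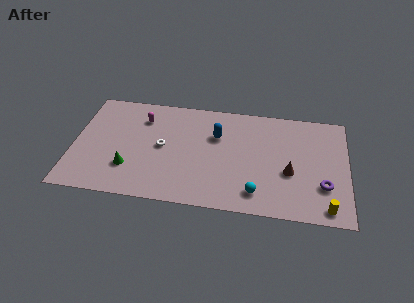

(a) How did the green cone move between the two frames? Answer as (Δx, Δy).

(-0.3, 1.3)

From the two frames, the green cone sits at roughly (3.7, 1.2) before and (3.4, 2.5) after.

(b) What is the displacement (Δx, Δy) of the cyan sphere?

(-0.5, 0.3)

The cyan sphere started near (11.5, 1.3) and ended near (11.0, 1.6).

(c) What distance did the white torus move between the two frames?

2.3

The white torus was near (4.6, 2.3) before and (5.3, 4.5) after, so it travelled √(0.7² + 2.2²) ≈ 2.3 units.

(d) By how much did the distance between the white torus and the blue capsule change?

-4.2

The distance was about 7.7 in the first image and 3.5 in the second, so they moved 4.2 units closer together.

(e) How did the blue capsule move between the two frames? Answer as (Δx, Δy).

(-3.0, 0.1)

The blue capsule was at about (11.5, 5.8) and moved to about (8.5, 5.9).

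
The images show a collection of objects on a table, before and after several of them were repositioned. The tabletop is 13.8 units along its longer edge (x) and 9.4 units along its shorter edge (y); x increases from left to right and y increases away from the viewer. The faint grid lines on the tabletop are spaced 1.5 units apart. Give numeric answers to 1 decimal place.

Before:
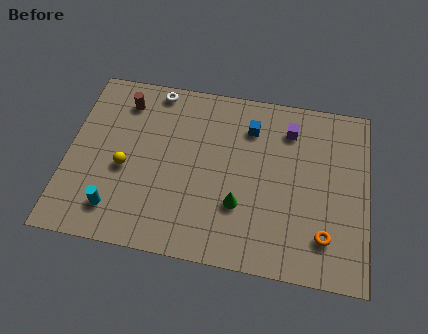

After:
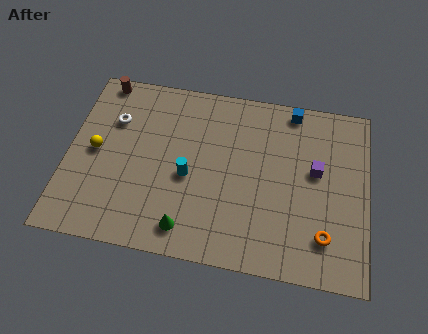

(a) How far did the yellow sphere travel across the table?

1.6

The yellow sphere moved from about (2.7, 4.0) to (1.3, 4.7), a distance of √(1.4² + 0.7²) ≈ 1.6.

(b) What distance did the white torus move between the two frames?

2.7

The white torus was near (3.8, 8.5) before and (2.0, 6.5) after, so it travelled √(1.8² + 2.0²) ≈ 2.7 units.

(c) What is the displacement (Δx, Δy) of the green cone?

(-2.3, -1.6)

The green cone started near (8.0, 3.0) and ended near (5.7, 1.4).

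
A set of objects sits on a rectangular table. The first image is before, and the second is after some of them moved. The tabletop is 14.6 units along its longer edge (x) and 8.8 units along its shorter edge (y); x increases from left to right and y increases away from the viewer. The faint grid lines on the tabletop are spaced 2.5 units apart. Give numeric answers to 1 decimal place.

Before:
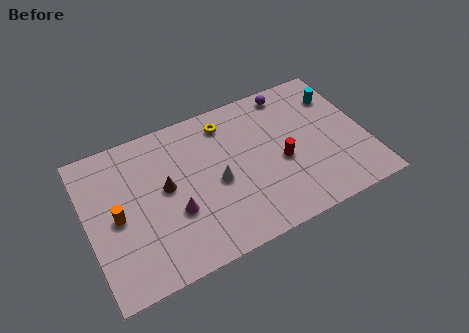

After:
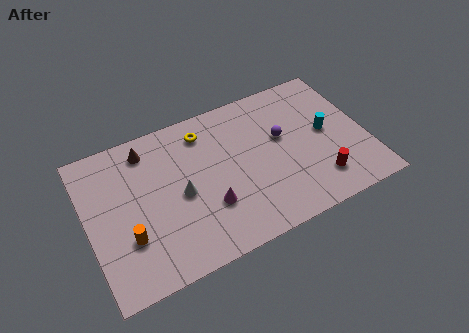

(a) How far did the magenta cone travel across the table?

1.7

From (4.4, 3.2) to (6.1, 2.8), the magenta cone covered √(1.7² + 0.4²) ≈ 1.7 units.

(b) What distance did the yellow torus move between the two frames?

1.2

The yellow torus was near (7.6, 7.3) before and (6.4, 7.2) after, so it travelled √(1.2² + 0.1²) ≈ 1.2 units.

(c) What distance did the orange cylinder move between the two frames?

1.5

From (1.5, 4.2) to (1.9, 2.8), the orange cylinder covered √(0.4² + 1.4²) ≈ 1.5 units.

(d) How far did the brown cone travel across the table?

2.7

From (4.1, 4.8) to (3.4, 7.4), the brown cone covered √(0.7² + 2.6²) ≈ 2.7 units.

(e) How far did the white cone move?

1.9

The white cone moved from about (6.7, 4.0) to (4.8, 4.1), a distance of √(1.9² + 0.1²) ≈ 1.9.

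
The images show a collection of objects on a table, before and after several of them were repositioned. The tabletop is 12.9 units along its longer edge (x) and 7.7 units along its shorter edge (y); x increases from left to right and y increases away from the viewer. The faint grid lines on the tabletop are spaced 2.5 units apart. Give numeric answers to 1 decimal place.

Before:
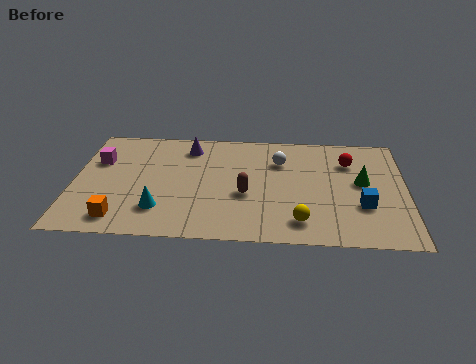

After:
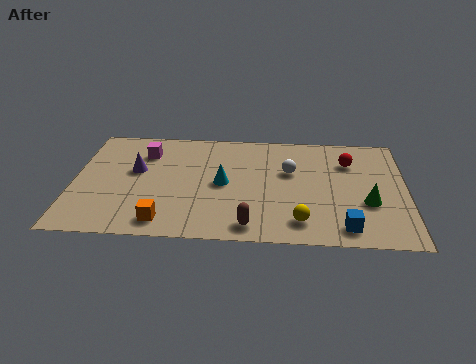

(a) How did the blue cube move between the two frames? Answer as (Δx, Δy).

(-0.7, -1.5)

From the two frames, the blue cube sits at roughly (11.2, 2.6) before and (10.5, 1.1) after.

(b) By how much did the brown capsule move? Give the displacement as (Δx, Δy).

(0.2, -2.1)

From the two frames, the brown capsule sits at roughly (6.7, 3.1) before and (6.9, 1.0) after.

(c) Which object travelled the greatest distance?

the cyan cone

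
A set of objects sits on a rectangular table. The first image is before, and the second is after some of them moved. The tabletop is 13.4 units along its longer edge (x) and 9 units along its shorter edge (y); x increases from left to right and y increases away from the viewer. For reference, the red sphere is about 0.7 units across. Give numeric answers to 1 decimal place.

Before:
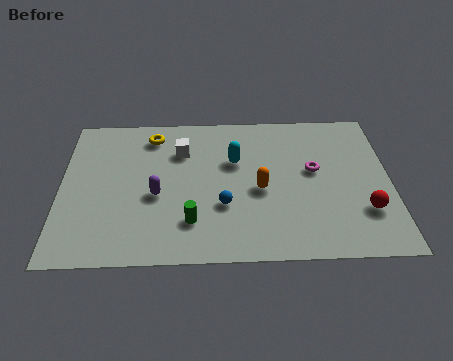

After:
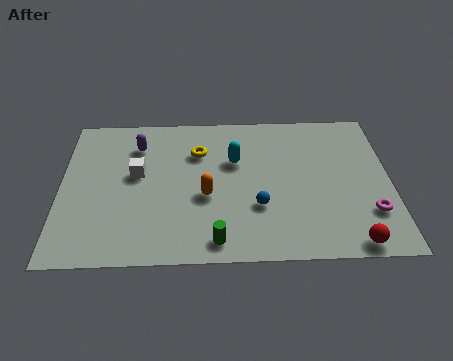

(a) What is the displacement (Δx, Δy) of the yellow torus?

(1.9, -1.1)

The yellow torus was at about (3.7, 7.5) and moved to about (5.6, 6.4).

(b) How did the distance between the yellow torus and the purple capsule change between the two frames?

-1.2

The distance was about 3.7 in the first image and 2.5 in the second, so they moved 1.2 units closer together.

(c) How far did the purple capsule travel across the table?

3.2

From (3.9, 3.8) to (3.1, 6.9), the purple capsule covered √(0.8² + 3.1²) ≈ 3.2 units.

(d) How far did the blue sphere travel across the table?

1.4

The blue sphere was near (6.6, 3.1) before and (8.0, 3.0) after, so it travelled √(1.4² + 0.1²) ≈ 1.4 units.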